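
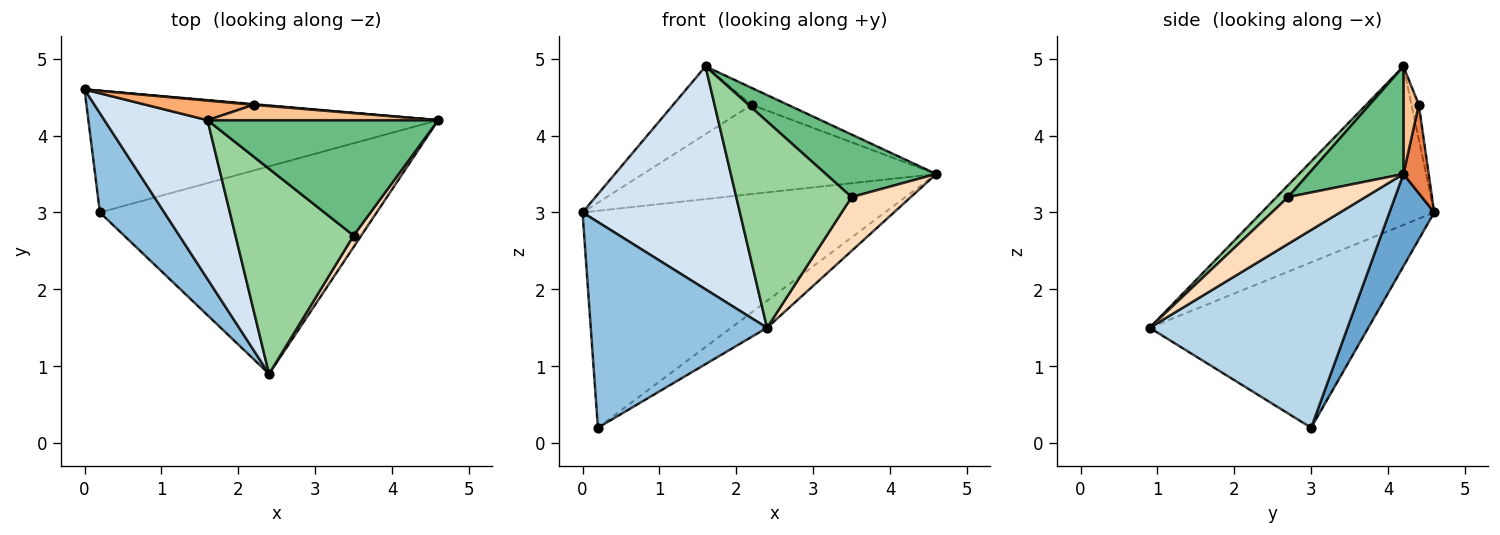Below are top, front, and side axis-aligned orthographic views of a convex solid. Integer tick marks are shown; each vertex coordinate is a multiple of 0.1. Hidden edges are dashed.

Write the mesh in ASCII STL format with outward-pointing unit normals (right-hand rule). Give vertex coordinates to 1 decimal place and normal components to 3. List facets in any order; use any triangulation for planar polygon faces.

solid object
 facet normal 0.128 0.865 -0.485
  outer loop
   vertex 0.2 3.0 0.2
   vertex 0.0 4.6 3.0
   vertex 4.6 4.2 3.5
  endloop
 endfacet
 facet normal -0.745 -0.601 0.290
  outer loop
   vertex 0.2 3.0 0.2
   vertex 2.4 0.9 1.5
   vertex 0.0 4.6 3.0
  endloop
 endfacet
 facet normal 0.578 0.105 -0.809
  outer loop
   vertex 0.2 3.0 0.2
   vertex 4.6 4.2 3.5
   vertex 2.4 0.9 1.5
  endloop
 endfacet
 facet normal -0.666 -0.607 0.433
  outer loop
   vertex 1.6 4.2 4.9
   vertex 0.0 4.6 3.0
   vertex 2.4 0.9 1.5
  endloop
 endfacet
 facet normal 0.086 0.996 0.007
  outer loop
   vertex 2.2 4.4 4.4
   vertex 4.6 4.2 3.5
   vertex 0.0 4.6 3.0
  endloop
 endfacet
 facet normal -0.089 0.957 0.276
  outer loop
   vertex 2.2 4.4 4.4
   vertex 0.0 4.6 3.0
   vertex 1.6 4.2 4.9
  endloop
 endfacet
 facet normal 0.300 0.706 0.642
  outer loop
   vertex 2.2 4.4 4.4
   vertex 1.6 4.2 4.9
   vertex 4.6 4.2 3.5
  endloop
 endfacet
 facet normal 0.787 -0.603 0.129
  outer loop
   vertex 3.5 2.7 3.2
   vertex 2.4 0.9 1.5
   vertex 4.6 4.2 3.5
  endloop
 endfacet
 facet normal 0.380 -0.441 0.813
  outer loop
   vertex 3.5 2.7 3.2
   vertex 4.6 4.2 3.5
   vertex 1.6 4.2 4.9
  endloop
 endfacet
 facet normal 0.071 -0.707 0.703
  outer loop
   vertex 3.5 2.7 3.2
   vertex 1.6 4.2 4.9
   vertex 2.4 0.9 1.5
  endloop
 endfacet
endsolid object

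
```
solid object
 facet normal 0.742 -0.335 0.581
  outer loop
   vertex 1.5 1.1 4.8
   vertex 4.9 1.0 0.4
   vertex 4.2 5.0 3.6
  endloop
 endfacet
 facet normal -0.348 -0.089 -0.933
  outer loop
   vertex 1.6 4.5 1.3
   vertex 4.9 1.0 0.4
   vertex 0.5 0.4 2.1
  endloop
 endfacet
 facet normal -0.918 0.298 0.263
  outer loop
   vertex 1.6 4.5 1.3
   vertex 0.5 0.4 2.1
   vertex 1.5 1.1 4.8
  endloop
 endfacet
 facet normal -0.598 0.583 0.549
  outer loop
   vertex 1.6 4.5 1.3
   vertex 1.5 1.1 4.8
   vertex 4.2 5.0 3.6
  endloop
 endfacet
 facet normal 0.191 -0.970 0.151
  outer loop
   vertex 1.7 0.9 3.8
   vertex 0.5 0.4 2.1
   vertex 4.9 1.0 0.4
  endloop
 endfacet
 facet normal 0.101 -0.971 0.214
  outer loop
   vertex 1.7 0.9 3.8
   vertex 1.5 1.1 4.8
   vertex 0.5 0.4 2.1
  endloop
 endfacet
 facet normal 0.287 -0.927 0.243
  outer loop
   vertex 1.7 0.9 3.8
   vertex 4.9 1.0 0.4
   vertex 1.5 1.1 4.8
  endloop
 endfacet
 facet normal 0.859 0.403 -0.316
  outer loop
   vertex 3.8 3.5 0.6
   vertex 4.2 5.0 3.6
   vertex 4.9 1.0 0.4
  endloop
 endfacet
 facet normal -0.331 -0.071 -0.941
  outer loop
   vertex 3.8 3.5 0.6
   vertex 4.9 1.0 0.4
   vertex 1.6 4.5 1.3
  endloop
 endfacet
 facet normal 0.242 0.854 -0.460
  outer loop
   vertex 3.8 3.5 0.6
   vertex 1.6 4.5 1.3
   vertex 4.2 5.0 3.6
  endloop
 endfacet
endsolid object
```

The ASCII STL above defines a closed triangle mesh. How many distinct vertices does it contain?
7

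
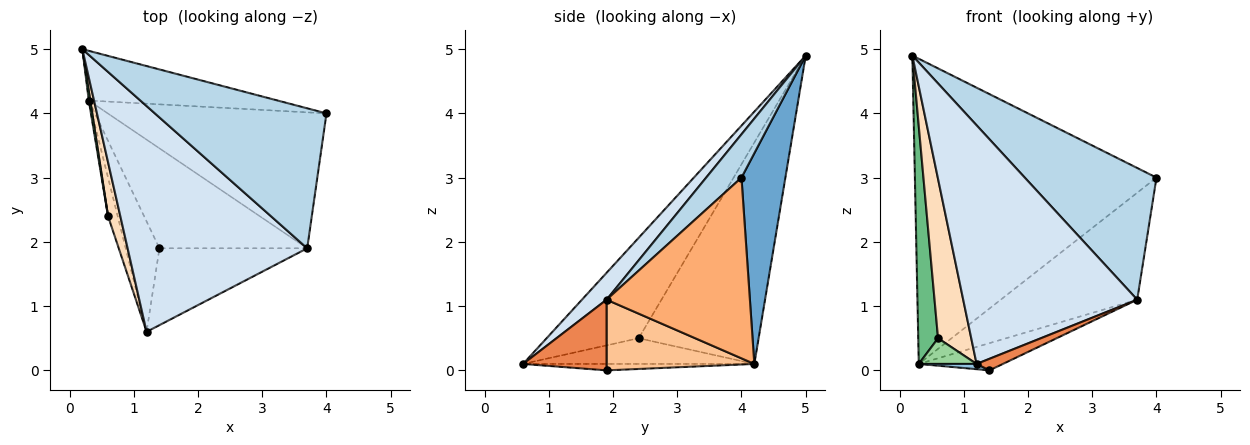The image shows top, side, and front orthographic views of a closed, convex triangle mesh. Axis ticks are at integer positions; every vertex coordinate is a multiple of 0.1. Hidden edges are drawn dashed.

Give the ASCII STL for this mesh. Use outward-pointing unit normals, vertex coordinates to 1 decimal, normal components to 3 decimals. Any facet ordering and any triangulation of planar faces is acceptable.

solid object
 facet normal 0.177 0.971 -0.158
  outer loop
   vertex 0.3 4.2 0.1
   vertex 0.2 5.0 4.9
   vertex 4.0 4.0 3.0
  endloop
 endfacet
 facet normal -0.187 -0.047 -0.981
  outer loop
   vertex 0.3 4.2 0.1
   vertex 1.4 1.9 0.0
   vertex 1.2 0.6 0.1
  endloop
 endfacet
 facet normal 0.181 -0.674 0.716
  outer loop
   vertex 3.7 1.9 1.1
   vertex 4.0 4.0 3.0
   vertex 0.2 5.0 4.9
  endloop
 endfacet
 facet normal 0.102 -0.723 0.684
  outer loop
   vertex 3.7 1.9 1.1
   vertex 0.2 5.0 4.9
   vertex 1.2 0.6 0.1
  endloop
 endfacet
 facet normal 0.428 -0.135 -0.894
  outer loop
   vertex 3.7 1.9 1.1
   vertex 1.2 0.6 0.1
   vertex 1.4 1.9 0.0
  endloop
 endfacet
 facet normal 0.545 0.519 -0.659
  outer loop
   vertex 3.7 1.9 1.1
   vertex 0.3 4.2 0.1
   vertex 4.0 4.0 3.0
  endloop
 endfacet
 facet normal 0.419 0.238 -0.876
  outer loop
   vertex 3.7 1.9 1.1
   vertex 1.4 1.9 0.0
   vertex 0.3 4.2 0.1
  endloop
 endfacet
 facet normal -0.935 -0.337 0.114
  outer loop
   vertex 0.6 2.4 0.5
   vertex 1.2 0.6 0.1
   vertex 0.2 5.0 4.9
  endloop
 endfacet
 facet normal -0.987 -0.163 0.007
  outer loop
   vertex 0.6 2.4 0.5
   vertex 0.2 5.0 4.9
   vertex 0.3 4.2 0.1
  endloop
 endfacet
 facet normal -0.912 -0.228 -0.342
  outer loop
   vertex 0.6 2.4 0.5
   vertex 0.3 4.2 0.1
   vertex 1.2 0.6 0.1
  endloop
 endfacet
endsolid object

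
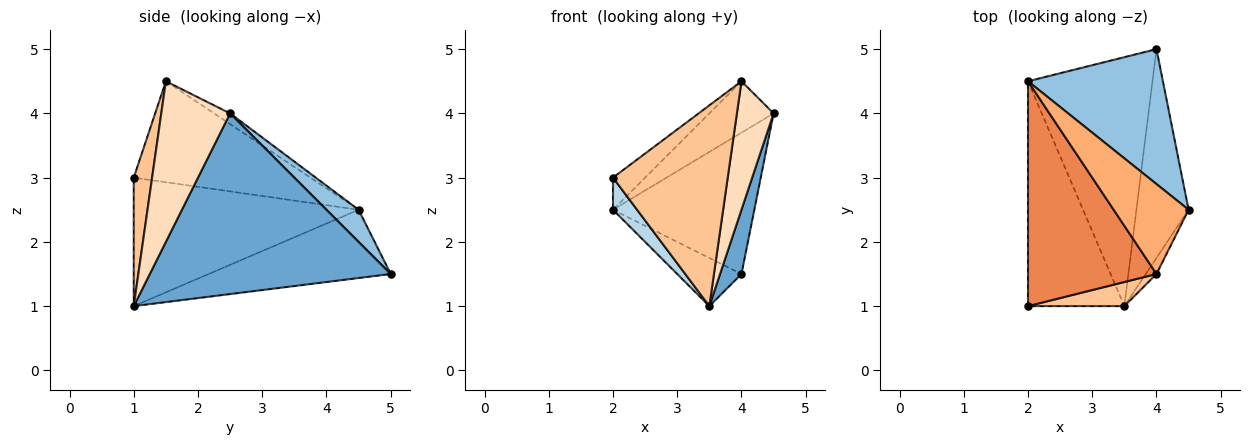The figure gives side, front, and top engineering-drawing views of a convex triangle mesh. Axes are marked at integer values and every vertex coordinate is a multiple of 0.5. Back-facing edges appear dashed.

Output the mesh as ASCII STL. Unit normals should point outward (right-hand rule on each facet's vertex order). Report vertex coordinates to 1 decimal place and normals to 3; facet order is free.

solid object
 facet normal 0.957 -0.085 -0.277
  outer loop
   vertex 3.5 1.0 1.0
   vertex 4.0 5.0 1.5
   vertex 4.5 2.5 4.0
  endloop
 endfacet
 facet normal 0.162 0.714 0.681
  outer loop
   vertex 2.0 4.5 2.5
   vertex 4.5 2.5 4.0
   vertex 4.0 5.0 1.5
  endloop
 endfacet
 facet normal -0.797 -0.085 -0.598
  outer loop
   vertex 2.0 4.5 2.5
   vertex 3.5 1.0 1.0
   vertex 2.0 1.0 3.0
  endloop
 endfacet
 facet normal -0.474 0.167 -0.864
  outer loop
   vertex 2.0 4.5 2.5
   vertex 4.0 5.0 1.5
   vertex 3.5 1.0 1.0
  endloop
 endfacet
 facet normal -0.614 0.112 0.781
  outer loop
   vertex 4.0 1.5 4.5
   vertex 2.0 4.5 2.5
   vertex 2.0 1.0 3.0
  endloop
 endfacet
 facet normal -0.123 0.492 0.862
  outer loop
   vertex 4.0 1.5 4.5
   vertex 4.5 2.5 4.0
   vertex 2.0 4.5 2.5
  endloop
 endfacet
 facet normal 0.157 -0.981 0.118
  outer loop
   vertex 4.0 1.5 4.5
   vertex 2.0 1.0 3.0
   vertex 3.5 1.0 1.0
  endloop
 endfacet
 facet normal 0.881 -0.470 -0.059
  outer loop
   vertex 4.0 1.5 4.5
   vertex 3.5 1.0 1.0
   vertex 4.5 2.5 4.0
  endloop
 endfacet
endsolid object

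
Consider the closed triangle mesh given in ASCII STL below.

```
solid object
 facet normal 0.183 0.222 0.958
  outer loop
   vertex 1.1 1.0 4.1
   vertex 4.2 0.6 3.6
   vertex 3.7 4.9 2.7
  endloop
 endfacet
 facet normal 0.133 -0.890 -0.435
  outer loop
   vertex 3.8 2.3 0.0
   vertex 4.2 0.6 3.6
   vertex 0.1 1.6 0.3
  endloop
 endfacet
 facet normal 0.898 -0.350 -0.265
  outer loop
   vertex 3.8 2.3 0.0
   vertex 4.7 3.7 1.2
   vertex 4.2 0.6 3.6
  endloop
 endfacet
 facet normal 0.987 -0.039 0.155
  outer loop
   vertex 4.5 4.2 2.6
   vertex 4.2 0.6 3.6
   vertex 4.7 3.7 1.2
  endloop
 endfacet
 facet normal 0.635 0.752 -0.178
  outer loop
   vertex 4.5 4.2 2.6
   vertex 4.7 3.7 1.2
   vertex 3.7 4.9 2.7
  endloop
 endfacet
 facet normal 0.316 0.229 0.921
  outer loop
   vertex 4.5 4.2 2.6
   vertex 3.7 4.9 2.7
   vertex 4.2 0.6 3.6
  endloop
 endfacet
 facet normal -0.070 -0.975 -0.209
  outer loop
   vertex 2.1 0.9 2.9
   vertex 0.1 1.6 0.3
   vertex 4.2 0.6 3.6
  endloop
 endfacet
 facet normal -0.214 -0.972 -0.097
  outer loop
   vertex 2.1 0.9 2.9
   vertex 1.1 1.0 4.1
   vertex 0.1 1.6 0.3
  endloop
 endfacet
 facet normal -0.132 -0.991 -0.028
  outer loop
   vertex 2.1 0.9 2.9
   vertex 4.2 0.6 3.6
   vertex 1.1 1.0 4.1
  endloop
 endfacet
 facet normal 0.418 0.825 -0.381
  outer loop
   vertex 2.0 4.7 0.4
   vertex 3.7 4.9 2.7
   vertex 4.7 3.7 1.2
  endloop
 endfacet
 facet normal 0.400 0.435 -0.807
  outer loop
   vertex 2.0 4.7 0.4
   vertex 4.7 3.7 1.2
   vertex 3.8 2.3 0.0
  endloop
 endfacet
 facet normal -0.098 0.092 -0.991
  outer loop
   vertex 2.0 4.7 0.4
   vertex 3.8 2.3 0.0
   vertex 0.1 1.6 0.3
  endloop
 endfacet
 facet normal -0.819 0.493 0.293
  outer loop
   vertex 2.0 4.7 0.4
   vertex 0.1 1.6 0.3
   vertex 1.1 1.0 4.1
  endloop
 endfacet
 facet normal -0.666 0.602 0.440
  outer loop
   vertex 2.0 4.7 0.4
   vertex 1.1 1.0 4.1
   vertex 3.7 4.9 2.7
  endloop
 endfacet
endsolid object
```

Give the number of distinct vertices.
9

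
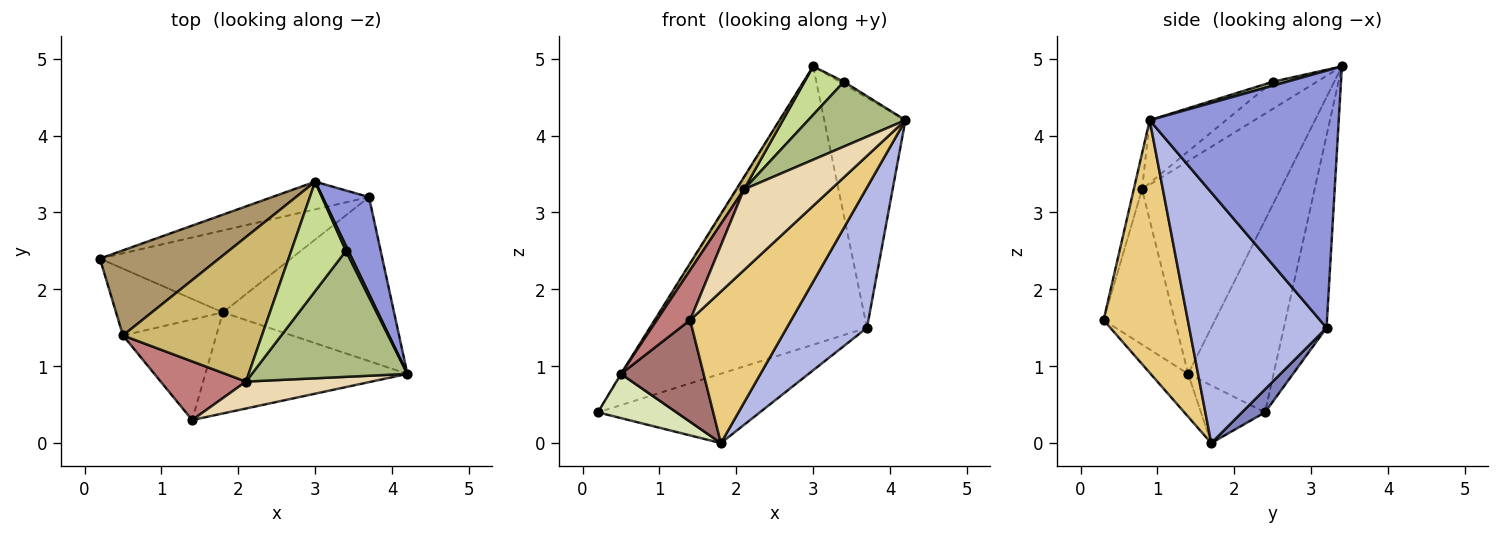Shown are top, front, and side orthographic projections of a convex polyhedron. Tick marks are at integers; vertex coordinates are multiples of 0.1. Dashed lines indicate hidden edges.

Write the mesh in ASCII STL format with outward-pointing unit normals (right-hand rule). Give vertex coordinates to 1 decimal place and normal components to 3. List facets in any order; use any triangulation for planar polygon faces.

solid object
 facet normal -0.193 0.976 -0.097
  outer loop
   vertex 3.7 3.2 1.5
   vertex 0.2 2.4 0.4
   vertex 3.0 3.4 4.9
  endloop
 endfacet
 facet normal 0.092 0.644 -0.760
  outer loop
   vertex 3.7 3.2 1.5
   vertex 1.8 1.7 0.0
   vertex 0.2 2.4 0.4
  endloop
 endfacet
 facet normal 0.906 0.389 0.164
  outer loop
   vertex 3.7 3.2 1.5
   vertex 3.0 3.4 4.9
   vertex 4.2 0.9 4.2
  endloop
 endfacet
 facet normal 0.744 -0.434 -0.508
  outer loop
   vertex 3.7 3.2 1.5
   vertex 4.2 0.9 4.2
   vertex 1.8 1.7 0.0
  endloop
 endfacet
 facet normal 0.824 0.253 0.507
  outer loop
   vertex 3.4 2.5 4.7
   vertex 4.2 0.9 4.2
   vertex 3.0 3.4 4.9
  endloop
 endfacet
 facet normal -0.338 -0.431 0.837
  outer loop
   vertex 3.4 2.5 4.7
   vertex 2.1 0.8 3.3
   vertex 4.2 0.9 4.2
  endloop
 endfacet
 facet normal -0.414 -0.369 0.832
  outer loop
   vertex 3.4 2.5 4.7
   vertex 3.0 3.4 4.9
   vertex 2.1 0.8 3.3
  endloop
 endfacet
 facet normal -0.410 -0.503 -0.760
  outer loop
   vertex 0.5 1.4 0.9
   vertex 0.2 2.4 0.4
   vertex 1.8 1.7 0.0
  endloop
 endfacet
 facet normal -0.850 0.008 0.527
  outer loop
   vertex 0.5 1.4 0.9
   vertex 3.0 3.4 4.9
   vertex 0.2 2.4 0.4
  endloop
 endfacet
 facet normal -0.836 -0.046 0.546
  outer loop
   vertex 0.5 1.4 0.9
   vertex 2.1 0.8 3.3
   vertex 3.0 3.4 4.9
  endloop
 endfacet
 facet normal 0.570 -0.684 -0.456
  outer loop
   vertex 1.4 0.3 1.6
   vertex 1.8 1.7 0.0
   vertex 4.2 0.9 4.2
  endloop
 endfacet
 facet normal -0.090 -0.945 0.315
  outer loop
   vertex 1.4 0.3 1.6
   vertex 4.2 0.9 4.2
   vertex 2.1 0.8 3.3
  endloop
 endfacet
 facet normal -0.307 -0.677 -0.669
  outer loop
   vertex 1.4 0.3 1.6
   vertex 0.5 1.4 0.9
   vertex 1.8 1.7 0.0
  endloop
 endfacet
 facet normal -0.811 -0.380 0.446
  outer loop
   vertex 1.4 0.3 1.6
   vertex 2.1 0.8 3.3
   vertex 0.5 1.4 0.9
  endloop
 endfacet
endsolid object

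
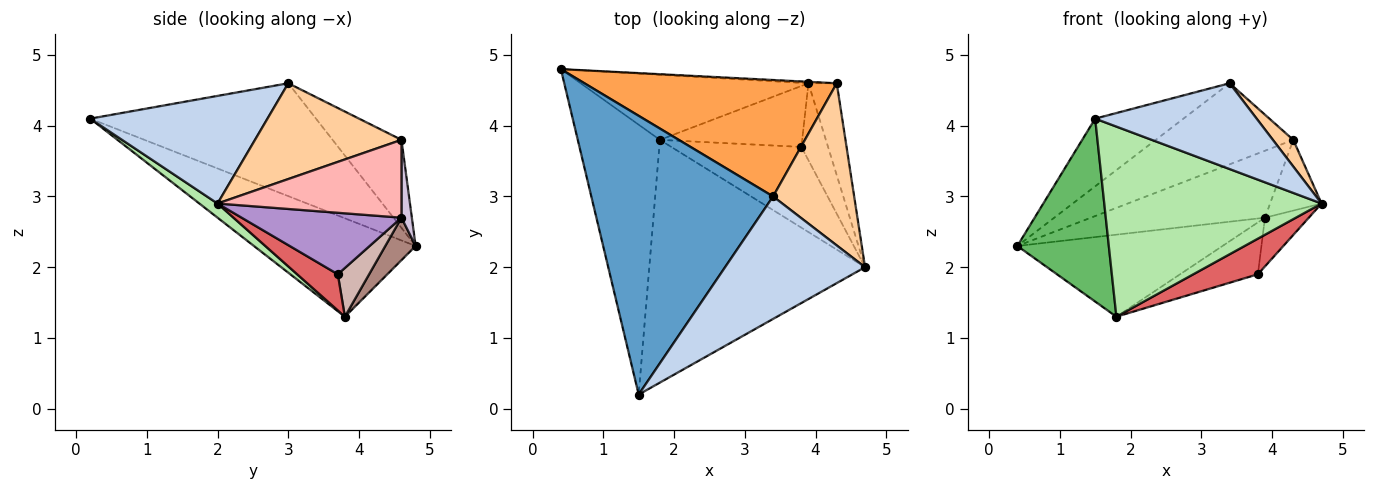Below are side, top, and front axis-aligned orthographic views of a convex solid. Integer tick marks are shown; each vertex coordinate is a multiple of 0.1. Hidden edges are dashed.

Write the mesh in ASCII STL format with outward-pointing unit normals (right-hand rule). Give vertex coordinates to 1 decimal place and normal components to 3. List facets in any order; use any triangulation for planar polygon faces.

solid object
 facet normal -0.517 0.202 0.832
  outer loop
   vertex 3.4 3.0 4.6
   vertex 0.4 4.8 2.3
   vertex 1.5 0.2 4.1
  endloop
 endfacet
 facet normal 0.533 -0.485 0.693
  outer loop
   vertex 3.4 3.0 4.6
   vertex 1.5 0.2 4.1
   vertex 4.7 2.0 2.9
  endloop
 endfacet
 facet normal -0.275 0.549 0.789
  outer loop
   vertex 4.3 4.6 3.8
   vertex 0.4 4.8 2.3
   vertex 3.4 3.0 4.6
  endloop
 endfacet
 facet normal 0.759 -0.106 0.643
  outer loop
   vertex 4.3 4.6 3.8
   vertex 3.4 3.0 4.6
   vertex 4.7 2.0 2.9
  endloop
 endfacet
 facet normal -0.704 -0.398 -0.588
  outer loop
   vertex 1.8 3.8 1.3
   vertex 1.5 0.2 4.1
   vertex 0.4 4.8 2.3
  endloop
 endfacet
 facet normal 0.052 -0.616 -0.786
  outer loop
   vertex 1.8 3.8 1.3
   vertex 4.7 2.0 2.9
   vertex 1.5 0.2 4.1
  endloop
 endfacet
 facet normal 0.246 -0.391 -0.887
  outer loop
   vertex 3.8 3.7 1.9
   vertex 4.7 2.0 2.9
   vertex 1.8 3.8 1.3
  endloop
 endfacet
 facet normal 0.909 0.254 -0.331
  outer loop
   vertex 3.9 4.6 2.7
   vertex 4.3 4.6 3.8
   vertex 4.7 2.0 2.9
  endloop
 endfacet
 facet normal 0.890 0.244 -0.386
  outer loop
   vertex 3.9 4.6 2.7
   vertex 4.7 2.0 2.9
   vertex 3.8 3.7 1.9
  endloop
 endfacet
 facet normal 0.060 0.998 -0.022
  outer loop
   vertex 3.9 4.6 2.7
   vertex 0.4 4.8 2.3
   vertex 4.3 4.6 3.8
  endloop
 endfacet
 facet normal 0.115 0.778 -0.617
  outer loop
   vertex 3.9 4.6 2.7
   vertex 1.8 3.8 1.3
   vertex 0.4 4.8 2.3
  endloop
 endfacet
 facet normal 0.252 0.627 -0.737
  outer loop
   vertex 3.9 4.6 2.7
   vertex 3.8 3.7 1.9
   vertex 1.8 3.8 1.3
  endloop
 endfacet
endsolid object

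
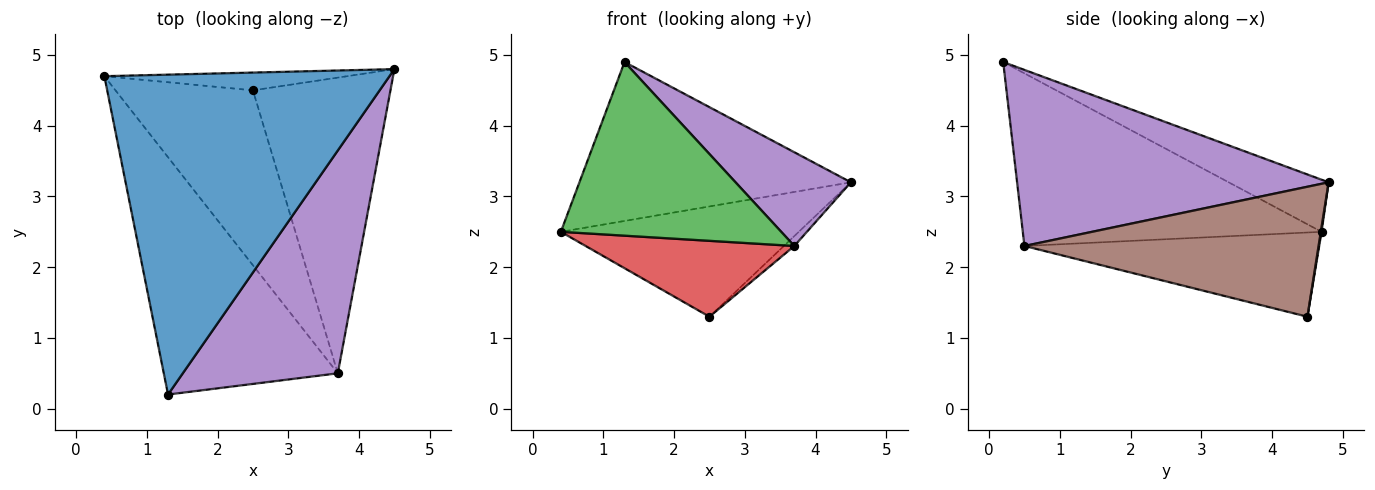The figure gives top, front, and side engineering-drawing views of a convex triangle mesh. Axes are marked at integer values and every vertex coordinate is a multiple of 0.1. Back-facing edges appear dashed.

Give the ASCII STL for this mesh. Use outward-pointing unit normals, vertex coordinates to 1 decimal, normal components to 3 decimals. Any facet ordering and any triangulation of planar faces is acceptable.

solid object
 facet normal -0.162 0.439 0.884
  outer loop
   vertex 1.3 0.2 4.9
   vertex 4.5 4.8 3.2
   vertex 0.4 4.7 2.5
  endloop
 endfacet
 facet normal 0.003 0.987 -0.159
  outer loop
   vertex 2.5 4.5 1.3
   vertex 0.4 4.7 2.5
   vertex 4.5 4.8 3.2
  endloop
 endfacet
 facet normal -0.625 -0.461 -0.630
  outer loop
   vertex 3.7 0.5 2.3
   vertex 1.3 0.2 4.9
   vertex 0.4 4.7 2.5
  endloop
 endfacet
 facet normal -0.490 -0.347 -0.800
  outer loop
   vertex 3.7 0.5 2.3
   vertex 0.4 4.7 2.5
   vertex 2.5 4.5 1.3
  endloop
 endfacet
 facet normal 0.723 -0.268 0.637
  outer loop
   vertex 3.7 0.5 2.3
   vertex 4.5 4.8 3.2
   vertex 1.3 0.2 4.9
  endloop
 endfacet
 facet normal 0.687 0.024 -0.727
  outer loop
   vertex 3.7 0.5 2.3
   vertex 2.5 4.5 1.3
   vertex 4.5 4.8 3.2
  endloop
 endfacet
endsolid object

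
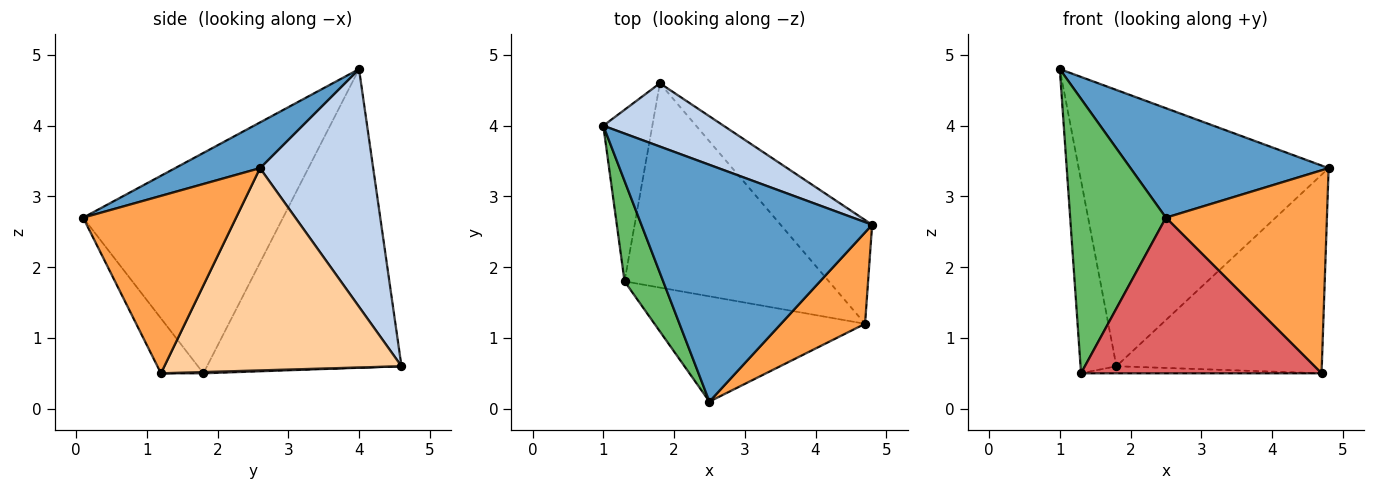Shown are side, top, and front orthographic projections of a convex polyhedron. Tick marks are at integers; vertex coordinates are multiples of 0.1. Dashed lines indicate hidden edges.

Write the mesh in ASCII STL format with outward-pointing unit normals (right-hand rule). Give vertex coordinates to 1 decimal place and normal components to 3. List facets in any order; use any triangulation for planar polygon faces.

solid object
 facet normal 0.177 -0.413 0.893
  outer loop
   vertex 2.5 0.1 2.7
   vertex 4.8 2.6 3.4
   vertex 1.0 4.0 4.8
  endloop
 endfacet
 facet normal 0.404 0.892 0.204
  outer loop
   vertex 1.8 4.6 0.6
   vertex 1.0 4.0 4.8
   vertex 4.8 2.6 3.4
  endloop
 endfacet
 facet normal 0.655 -0.689 0.310
  outer loop
   vertex 4.7 1.2 0.5
   vertex 4.8 2.6 3.4
   vertex 2.5 0.1 2.7
  endloop
 endfacet
 facet normal 0.715 0.619 -0.324
  outer loop
   vertex 4.7 1.2 0.5
   vertex 1.8 4.6 0.6
   vertex 4.8 2.6 3.4
  endloop
 endfacet
 facet normal -0.891 -0.427 0.156
  outer loop
   vertex 1.3 1.8 0.5
   vertex 2.5 0.1 2.7
   vertex 1.0 4.0 4.8
  endloop
 endfacet
 facet normal -0.971 0.179 -0.159
  outer loop
   vertex 1.3 1.8 0.5
   vertex 1.0 4.0 4.8
   vertex 1.8 4.6 0.6
  endloop
 endfacet
 facet normal -0.145 -0.820 -0.554
  outer loop
   vertex 1.3 1.8 0.5
   vertex 4.7 1.2 0.5
   vertex 2.5 0.1 2.7
  endloop
 endfacet
 facet normal 0.006 0.035 -0.999
  outer loop
   vertex 1.3 1.8 0.5
   vertex 1.8 4.6 0.6
   vertex 4.7 1.2 0.5
  endloop
 endfacet
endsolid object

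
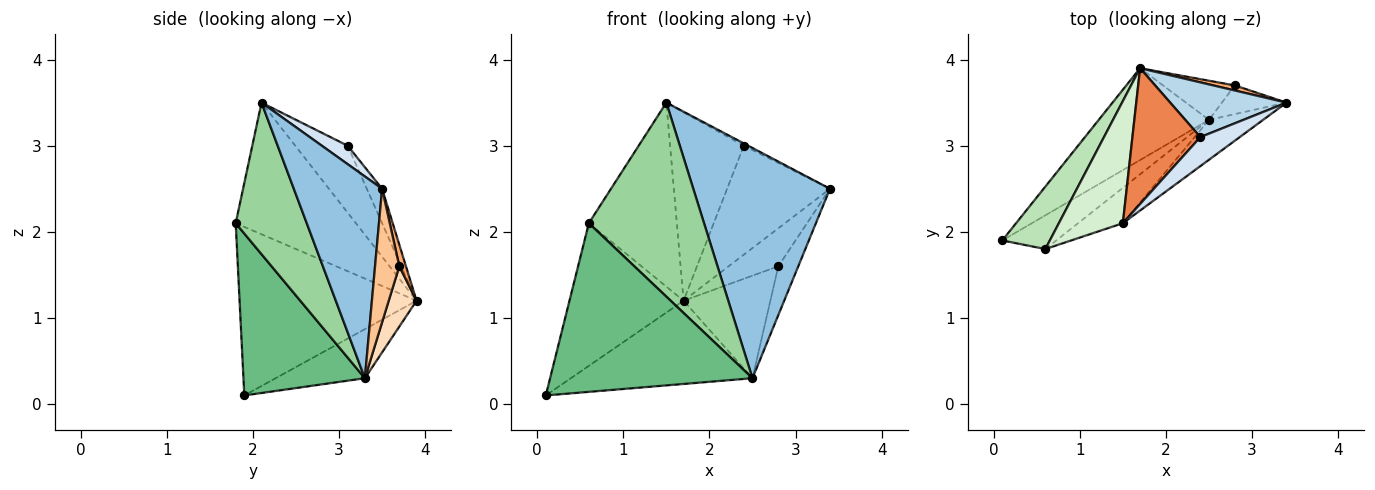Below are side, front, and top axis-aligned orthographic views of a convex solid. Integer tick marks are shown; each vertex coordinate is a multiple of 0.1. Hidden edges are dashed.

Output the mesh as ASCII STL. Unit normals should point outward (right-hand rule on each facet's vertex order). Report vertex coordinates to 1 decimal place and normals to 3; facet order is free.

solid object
 facet normal -0.313 0.638 -0.704
  outer loop
   vertex 2.5 3.3 0.3
   vertex 0.1 1.9 0.1
   vertex 1.7 3.9 1.2
  endloop
 endfacet
 facet normal 0.537 -0.831 -0.144
  outer loop
   vertex 2.5 3.3 0.3
   vertex 3.4 3.5 2.5
   vertex 1.5 2.1 3.5
  endloop
 endfacet
 facet normal -0.132 0.886 0.445
  outer loop
   vertex 2.4 3.1 3.0
   vertex 3.4 3.5 2.5
   vertex 1.7 3.9 1.2
  endloop
 endfacet
 facet normal 0.423 0.071 0.903
  outer loop
   vertex 2.4 3.1 3.0
   vertex 1.5 2.1 3.5
   vertex 3.4 3.5 2.5
  endloop
 endfacet
 facet normal -0.499 0.703 0.507
  outer loop
   vertex 2.4 3.1 3.0
   vertex 1.7 3.9 1.2
   vertex 1.5 2.1 3.5
  endloop
 endfacet
 facet normal 0.131 0.983 0.131
  outer loop
   vertex 2.8 3.7 1.6
   vertex 1.7 3.9 1.2
   vertex 3.4 3.5 2.5
  endloop
 endfacet
 facet normal 0.723 0.595 -0.350
  outer loop
   vertex 2.8 3.7 1.6
   vertex 3.4 3.5 2.5
   vertex 2.5 3.3 0.3
  endloop
 endfacet
 facet normal 0.287 0.895 -0.342
  outer loop
   vertex 2.8 3.7 1.6
   vertex 2.5 3.3 0.3
   vertex 1.7 3.9 1.2
  endloop
 endfacet
 facet normal 0.507 -0.845 -0.169
  outer loop
   vertex 0.6 1.8 2.1
   vertex 0.1 1.9 0.1
   vertex 2.5 3.3 0.3
  endloop
 endfacet
 facet normal 0.519 -0.841 -0.153
  outer loop
   vertex 0.6 1.8 2.1
   vertex 2.5 3.3 0.3
   vertex 1.5 2.1 3.5
  endloop
 endfacet
 facet normal -0.818 0.527 0.231
  outer loop
   vertex 0.6 1.8 2.1
   vertex 1.7 3.9 1.2
   vertex 0.1 1.9 0.1
  endloop
 endfacet
 facet normal -0.751 0.550 0.365
  outer loop
   vertex 0.6 1.8 2.1
   vertex 1.5 2.1 3.5
   vertex 1.7 3.9 1.2
  endloop
 endfacet
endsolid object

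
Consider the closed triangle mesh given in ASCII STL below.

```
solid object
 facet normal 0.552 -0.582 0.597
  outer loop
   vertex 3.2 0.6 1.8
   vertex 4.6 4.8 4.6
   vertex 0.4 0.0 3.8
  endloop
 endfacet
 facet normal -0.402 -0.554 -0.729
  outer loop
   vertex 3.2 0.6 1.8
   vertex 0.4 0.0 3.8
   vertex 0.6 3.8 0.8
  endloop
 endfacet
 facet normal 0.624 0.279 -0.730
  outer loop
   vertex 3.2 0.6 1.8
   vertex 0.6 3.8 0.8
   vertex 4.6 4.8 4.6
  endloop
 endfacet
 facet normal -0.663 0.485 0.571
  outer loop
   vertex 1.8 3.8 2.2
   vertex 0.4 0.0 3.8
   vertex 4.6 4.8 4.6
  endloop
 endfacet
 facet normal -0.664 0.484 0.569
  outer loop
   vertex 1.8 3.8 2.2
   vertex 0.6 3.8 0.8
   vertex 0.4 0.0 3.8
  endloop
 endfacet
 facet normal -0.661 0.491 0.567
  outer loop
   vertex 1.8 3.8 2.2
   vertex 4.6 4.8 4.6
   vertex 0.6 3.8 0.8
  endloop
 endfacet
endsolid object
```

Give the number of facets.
6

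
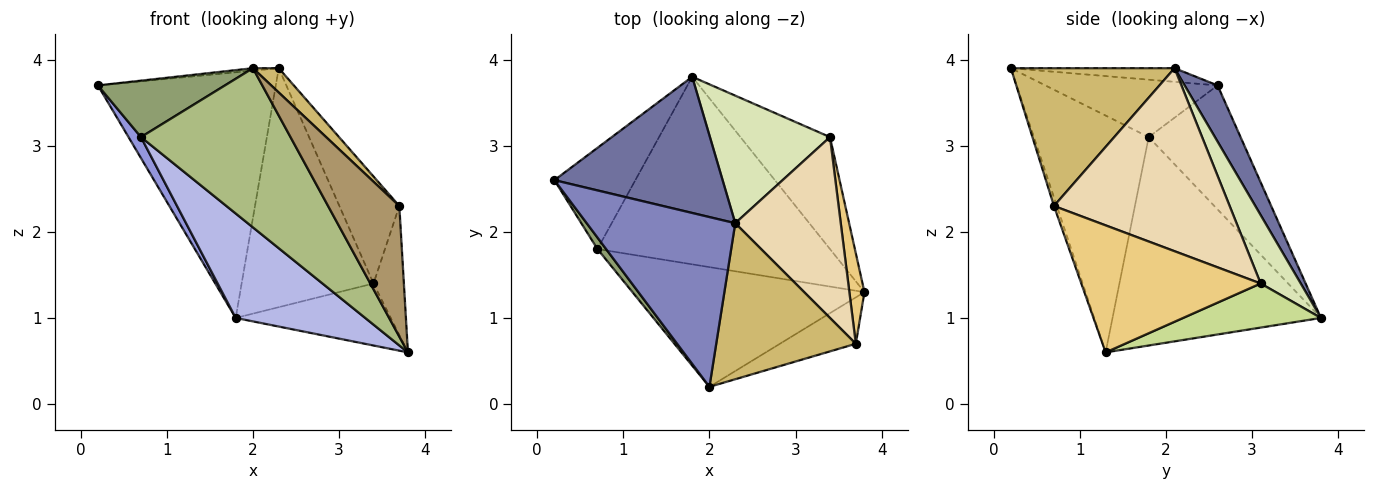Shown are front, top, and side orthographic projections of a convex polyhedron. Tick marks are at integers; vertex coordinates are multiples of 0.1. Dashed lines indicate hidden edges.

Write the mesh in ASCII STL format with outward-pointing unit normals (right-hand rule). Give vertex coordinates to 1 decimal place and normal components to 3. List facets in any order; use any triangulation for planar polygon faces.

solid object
 facet normal 0.160 0.863 0.479
  outer loop
   vertex 2.3 2.1 3.9
   vertex 1.8 3.8 1.0
   vertex 0.2 2.6 3.7
  endloop
 endfacet
 facet normal -0.091 0.014 0.996
  outer loop
   vertex 2.0 0.2 3.9
   vertex 2.3 2.1 3.9
   vertex 0.2 2.6 3.7
  endloop
 endfacet
 facet normal -0.832 -0.113 -0.543
  outer loop
   vertex 0.7 1.8 3.1
   vertex 0.2 2.6 3.7
   vertex 1.8 3.8 1.0
  endloop
 endfacet
 facet normal -0.617 -0.383 -0.688
  outer loop
   vertex 0.7 1.8 3.1
   vertex 1.8 3.8 1.0
   vertex 3.8 1.3 0.6
  endloop
 endfacet
 facet normal -0.799 -0.589 0.120
  outer loop
   vertex 0.7 1.8 3.1
   vertex 2.0 0.2 3.9
   vertex 0.2 2.6 3.7
  endloop
 endfacet
 facet normal -0.523 -0.681 -0.512
  outer loop
   vertex 0.7 1.8 3.1
   vertex 3.8 1.3 0.6
   vertex 2.0 0.2 3.9
  endloop
 endfacet
 facet normal 0.396 0.445 -0.803
  outer loop
   vertex 3.4 3.1 1.4
   vertex 3.8 1.3 0.6
   vertex 1.8 3.8 1.0
  endloop
 endfacet
 facet normal 0.259 0.852 0.455
  outer loop
   vertex 3.4 3.1 1.4
   vertex 1.8 3.8 1.0
   vertex 2.3 2.1 3.9
  endloop
 endfacet
 facet normal -0.038 -0.942 -0.335
  outer loop
   vertex 3.7 0.7 2.3
   vertex 2.0 0.2 3.9
   vertex 3.8 1.3 0.6
  endloop
 endfacet
 facet normal 0.698 -0.110 0.707
  outer loop
   vertex 3.7 0.7 2.3
   vertex 2.3 2.1 3.9
   vertex 2.0 0.2 3.9
  endloop
 endfacet
 facet normal 0.979 0.166 0.116
  outer loop
   vertex 3.7 0.7 2.3
   vertex 3.8 1.3 0.6
   vertex 3.4 3.1 1.4
  endloop
 endfacet
 facet normal 0.831 0.283 0.479
  outer loop
   vertex 3.7 0.7 2.3
   vertex 3.4 3.1 1.4
   vertex 2.3 2.1 3.9
  endloop
 endfacet
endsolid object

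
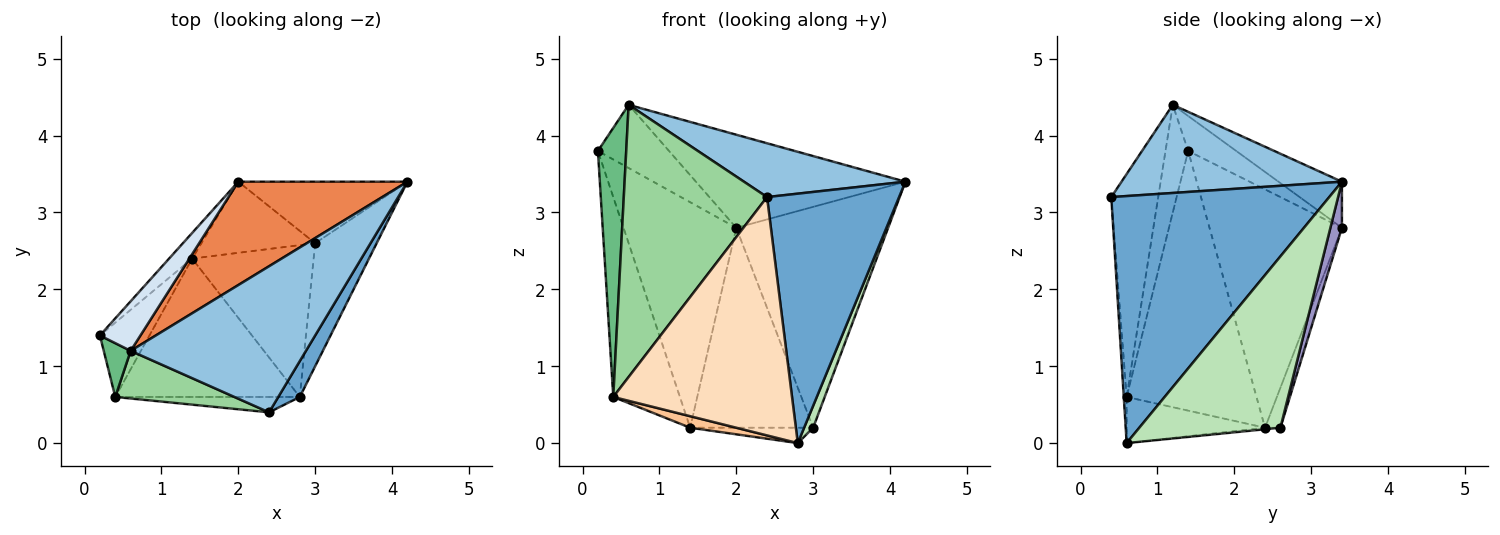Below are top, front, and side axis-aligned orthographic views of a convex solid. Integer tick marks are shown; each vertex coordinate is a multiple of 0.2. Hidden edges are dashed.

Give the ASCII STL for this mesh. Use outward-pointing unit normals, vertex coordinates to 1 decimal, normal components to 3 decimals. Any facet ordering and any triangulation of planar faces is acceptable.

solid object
 facet normal 0.853 -0.517 0.074
  outer loop
   vertex 2.8 0.6 0.0
   vertex 4.2 3.4 3.4
   vertex 2.4 0.4 3.2
  endloop
 endfacet
 facet normal 0.427 -0.313 0.849
  outer loop
   vertex 0.6 1.2 4.4
   vertex 2.4 0.4 3.2
   vertex 4.2 3.4 3.4
  endloop
 endfacet
 facet normal -0.759 0.647 -0.073
  outer loop
   vertex 2.0 3.4 2.8
   vertex 1.4 2.4 0.2
   vertex 0.2 1.4 3.8
  endloop
 endfacet
 facet normal -0.470 0.695 0.545
  outer loop
   vertex 2.0 3.4 2.8
   vertex 0.2 1.4 3.8
   vertex 0.6 1.2 4.4
  endloop
 endfacet
 facet normal -0.199 0.656 0.728
  outer loop
   vertex 2.0 3.4 2.8
   vertex 0.6 1.2 4.4
   vertex 4.2 3.4 3.4
  endloop
 endfacet
 facet normal -0.877 0.450 -0.167
  outer loop
   vertex 0.4 0.6 0.6
   vertex 0.2 1.4 3.8
   vertex 1.4 2.4 0.2
  endloop
 endfacet
 facet normal -0.242 -0.081 -0.967
  outer loop
   vertex 0.4 0.6 0.6
   vertex 1.4 2.4 0.2
   vertex 2.8 0.6 0.0
  endloop
 endfacet
 facet normal -0.016 -0.998 -0.064
  outer loop
   vertex 0.4 0.6 0.6
   vertex 2.8 0.6 0.0
   vertex 2.4 0.4 3.2
  endloop
 endfacet
 facet normal -0.617 -0.772 0.154
  outer loop
   vertex 0.4 0.6 0.6
   vertex 0.6 1.2 4.4
   vertex 0.2 1.4 3.8
  endloop
 endfacet
 facet normal -0.307 -0.937 0.164
  outer loop
   vertex 0.4 0.6 0.6
   vertex 2.4 0.4 3.2
   vertex 0.6 1.2 4.4
  endloop
 endfacet
 facet normal 0.939 -0.060 -0.337
  outer loop
   vertex 3.0 2.6 0.2
   vertex 4.2 3.4 3.4
   vertex 2.8 0.6 0.0
  endloop
 endfacet
 facet normal -0.013 0.101 -0.995
  outer loop
   vertex 3.0 2.6 0.2
   vertex 2.8 0.6 0.0
   vertex 1.4 2.4 0.2
  endloop
 endfacet
 facet normal 0.073 0.961 -0.268
  outer loop
   vertex 3.0 2.6 0.2
   vertex 2.0 3.4 2.8
   vertex 4.2 3.4 3.4
  endloop
 endfacet
 facet normal -0.117 0.936 -0.333
  outer loop
   vertex 3.0 2.6 0.2
   vertex 1.4 2.4 0.2
   vertex 2.0 3.4 2.8
  endloop
 endfacet
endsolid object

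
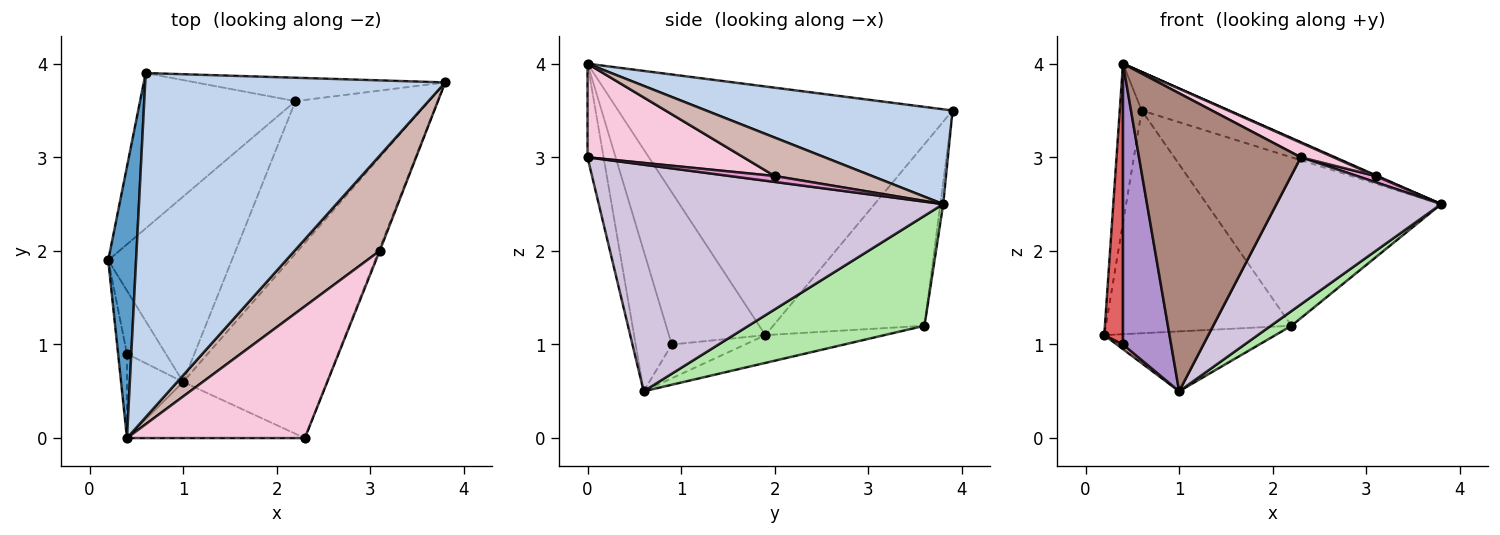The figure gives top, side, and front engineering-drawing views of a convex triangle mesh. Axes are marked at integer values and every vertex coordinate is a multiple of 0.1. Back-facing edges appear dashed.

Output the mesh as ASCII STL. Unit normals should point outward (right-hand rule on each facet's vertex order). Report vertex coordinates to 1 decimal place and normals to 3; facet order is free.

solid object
 facet normal -0.992 0.065 0.111
  outer loop
   vertex 0.6 3.9 3.5
   vertex 0.2 1.9 1.1
   vertex 0.4 0.0 4.0
  endloop
 endfacet
 facet normal 0.300 0.106 0.948
  outer loop
   vertex 0.6 3.9 3.5
   vertex 0.4 0.0 4.0
   vertex 3.8 3.8 2.5
  endloop
 endfacet
 facet normal -0.556 0.682 -0.476
  outer loop
   vertex 2.2 3.6 1.2
   vertex 0.2 1.9 1.1
   vertex 0.6 3.9 3.5
  endloop
 endfacet
 facet normal -0.012 0.990 -0.138
  outer loop
   vertex 2.2 3.6 1.2
   vertex 0.6 3.9 3.5
   vertex 3.8 3.8 2.5
  endloop
 endfacet
 facet normal -0.209 0.301 -0.930
  outer loop
   vertex 2.2 3.6 1.2
   vertex 1.0 0.6 0.5
   vertex 0.2 1.9 1.1
  endloop
 endfacet
 facet normal 0.634 -0.074 -0.769
  outer loop
   vertex 2.2 3.6 1.2
   vertex 3.8 3.8 2.5
   vertex 1.0 0.6 0.5
  endloop
 endfacet
 facet normal -0.980 -0.190 -0.057
  outer loop
   vertex 0.4 0.9 1.0
   vertex 0.4 0.0 4.0
   vertex 0.2 1.9 1.1
  endloop
 endfacet
 facet normal -0.656 -0.056 -0.753
  outer loop
   vertex 0.4 0.9 1.0
   vertex 0.2 1.9 1.1
   vertex 1.0 0.6 0.5
  endloop
 endfacet
 facet normal -0.583 -0.778 -0.233
  outer loop
   vertex 0.4 0.9 1.0
   vertex 1.0 0.6 0.5
   vertex 0.4 0.0 4.0
  endloop
 endfacet
 facet normal 0.783 -0.374 -0.497
  outer loop
   vertex 2.3 0.0 3.0
   vertex 1.0 0.6 0.5
   vertex 3.8 3.8 2.5
  endloop
 endfacet
 facet normal -0.097 -0.978 -0.184
  outer loop
   vertex 2.3 0.0 3.0
   vertex 0.4 0.0 4.0
   vertex 1.0 0.6 0.5
  endloop
 endfacet
 facet normal 0.411 -0.008 0.912
  outer loop
   vertex 3.1 2.0 2.8
   vertex 3.8 3.8 2.5
   vertex 0.4 0.0 4.0
  endloop
 endfacet
 facet normal 0.912 -0.380 -0.152
  outer loop
   vertex 3.1 2.0 2.8
   vertex 2.3 0.0 3.0
   vertex 3.8 3.8 2.5
  endloop
 endfacet
 facet normal 0.464 -0.097 0.881
  outer loop
   vertex 3.1 2.0 2.8
   vertex 0.4 0.0 4.0
   vertex 2.3 0.0 3.0
  endloop
 endfacet
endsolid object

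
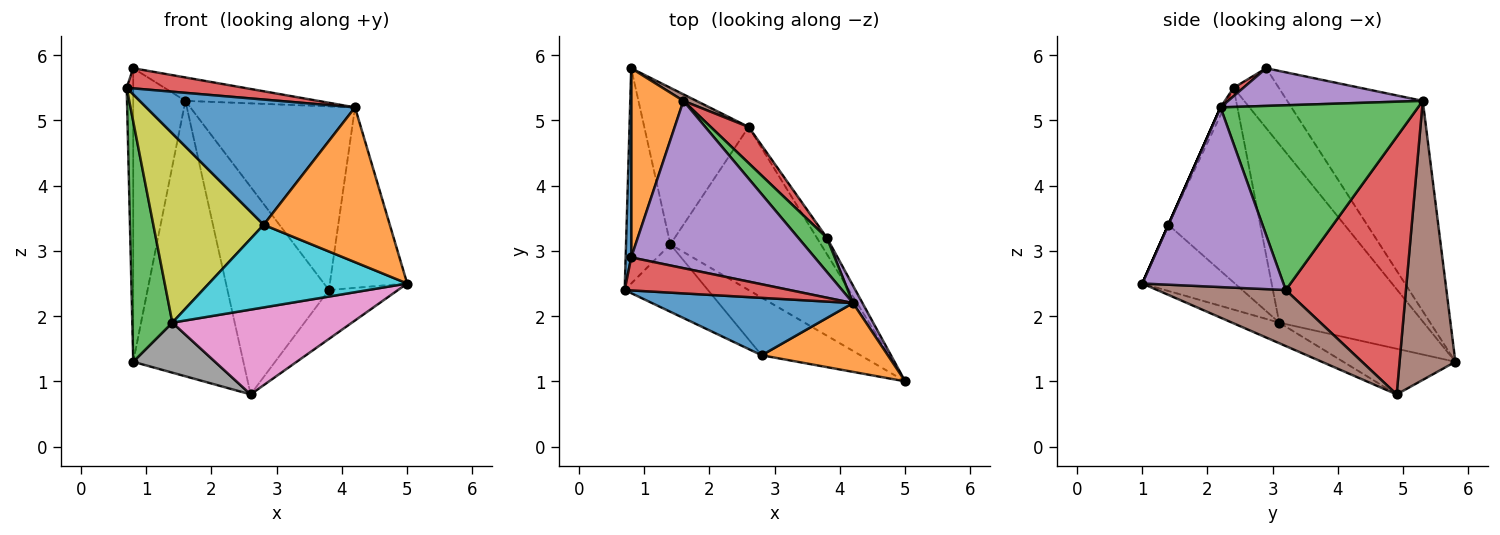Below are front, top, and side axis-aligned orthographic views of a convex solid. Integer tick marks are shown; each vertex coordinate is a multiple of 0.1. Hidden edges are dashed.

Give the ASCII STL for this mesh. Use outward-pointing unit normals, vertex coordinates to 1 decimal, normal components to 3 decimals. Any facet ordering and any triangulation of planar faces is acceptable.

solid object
 facet normal -0.986 0.142 0.092
  outer loop
   vertex 0.8 2.9 5.8
   vertex 0.8 5.8 1.3
   vertex 0.7 2.4 5.5
  endloop
 endfacet
 facet normal -0.909 0.350 0.226
  outer loop
   vertex 1.6 5.3 5.3
   vertex 0.8 5.8 1.3
   vertex 0.8 2.9 5.8
  endloop
 endfacet
 facet normal -0.937 -0.260 -0.233
  outer loop
   vertex 1.4 3.1 1.9
   vertex 0.7 2.4 5.5
   vertex 0.8 5.8 1.3
  endloop
 endfacet
 facet normal 0.043 -0.520 0.853
  outer loop
   vertex 4.2 2.2 5.2
   vertex 0.8 2.9 5.8
   vertex 0.7 2.4 5.5
  endloop
 endfacet
 facet normal 0.199 0.136 0.971
  outer loop
   vertex 4.2 2.2 5.2
   vertex 1.6 5.3 5.3
   vertex 0.8 2.9 5.8
  endloop
 endfacet
 facet normal 0.452 0.892 0.021
  outer loop
   vertex 2.6 4.9 0.8
   vertex 0.8 5.8 1.3
   vertex 1.6 5.3 5.3
  endloop
 endfacet
 facet normal -0.120 -0.458 -0.881
  outer loop
   vertex 2.6 4.9 0.8
   vertex 5.0 1.0 2.5
   vertex 1.4 3.1 1.9
  endloop
 endfacet
 facet normal -0.385 -0.281 -0.879
  outer loop
   vertex 2.6 4.9 0.8
   vertex 1.4 3.1 1.9
   vertex 0.8 5.8 1.3
  endloop
 endfacet
 facet normal -0.617 -0.741 -0.264
  outer loop
   vertex 2.8 1.4 3.4
   vertex 0.7 2.4 5.5
   vertex 1.4 3.1 1.9
  endloop
 endfacet
 facet normal -0.358 -0.766 -0.534
  outer loop
   vertex 2.8 1.4 3.4
   vertex 1.4 3.1 1.9
   vertex 5.0 1.0 2.5
  endloop
 endfacet
 facet normal -0.016 -0.909 0.417
  outer loop
   vertex 2.8 1.4 3.4
   vertex 4.2 2.2 5.2
   vertex 0.7 2.4 5.5
  endloop
 endfacet
 facet normal 0.000 -0.914 0.406
  outer loop
   vertex 2.8 1.4 3.4
   vertex 5.0 1.0 2.5
   vertex 4.2 2.2 5.2
  endloop
 endfacet
 facet normal 0.763 0.636 0.118
  outer loop
   vertex 3.8 3.2 2.4
   vertex 1.6 5.3 5.3
   vertex 4.2 2.2 5.2
  endloop
 endfacet
 facet normal 0.759 0.641 0.112
  outer loop
   vertex 3.8 3.2 2.4
   vertex 2.6 4.9 0.8
   vertex 1.6 5.3 5.3
  endloop
 endfacet
 facet normal 0.876 0.480 0.046
  outer loop
   vertex 3.8 3.2 2.4
   vertex 4.2 2.2 5.2
   vertex 5.0 1.0 2.5
  endloop
 endfacet
 facet normal 0.870 0.468 -0.156
  outer loop
   vertex 3.8 3.2 2.4
   vertex 5.0 1.0 2.5
   vertex 2.6 4.9 0.8
  endloop
 endfacet
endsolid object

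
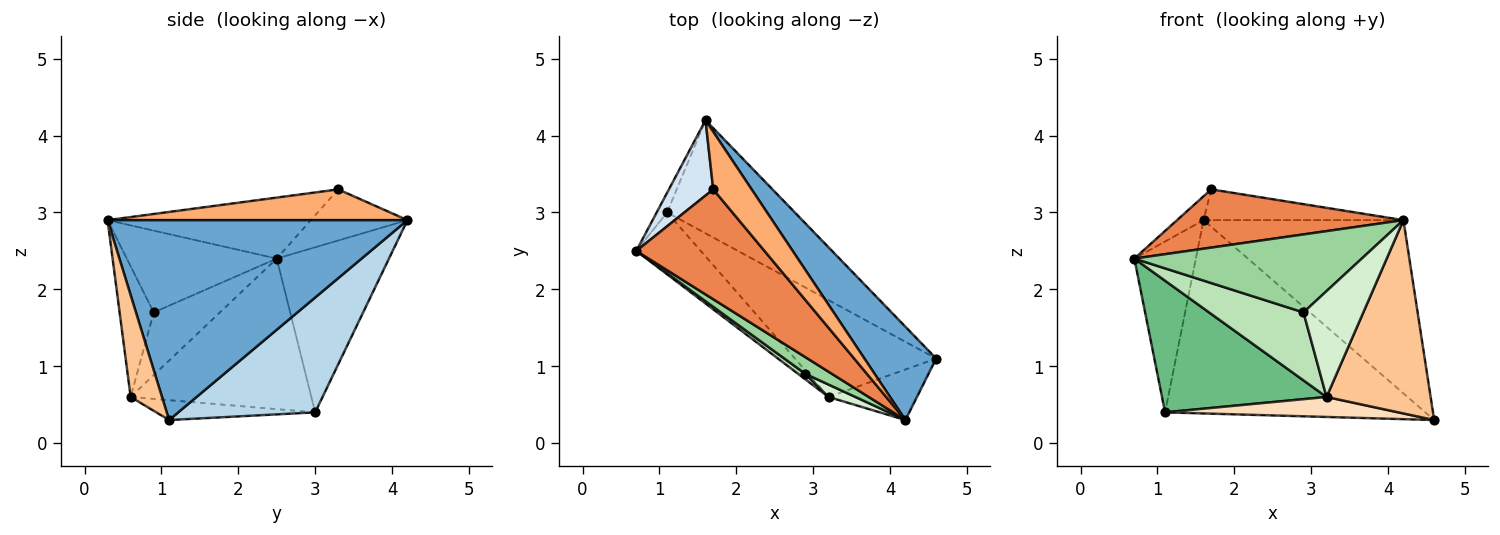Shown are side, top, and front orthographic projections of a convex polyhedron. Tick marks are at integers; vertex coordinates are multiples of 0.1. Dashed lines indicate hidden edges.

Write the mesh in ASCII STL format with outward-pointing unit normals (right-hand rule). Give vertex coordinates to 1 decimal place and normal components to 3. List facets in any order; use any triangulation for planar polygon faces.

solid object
 facet normal 0.797 0.531 0.286
  outer loop
   vertex 4.2 0.3 2.9
   vertex 4.6 1.1 0.3
   vertex 1.6 4.2 2.9
  endloop
 endfacet
 facet normal -0.876 0.480 -0.055
  outer loop
   vertex 1.1 3.0 0.4
   vertex 0.7 2.5 2.4
   vertex 1.6 4.2 2.9
  endloop
 endfacet
 facet normal 0.413 0.786 -0.460
  outer loop
   vertex 1.1 3.0 0.4
   vertex 1.6 4.2 2.9
   vertex 4.6 1.1 0.3
  endloop
 endfacet
 facet normal -0.740 0.203 0.642
  outer loop
   vertex 1.7 3.3 3.3
   vertex 1.6 4.2 2.9
   vertex 0.7 2.5 2.4
  endloop
 endfacet
 facet normal -0.388 -0.432 0.814
  outer loop
   vertex 1.7 3.3 3.3
   vertex 0.7 2.5 2.4
   vertex 4.2 0.3 2.9
  endloop
 endfacet
 facet normal 0.577 0.384 0.721
  outer loop
   vertex 1.7 3.3 3.3
   vertex 4.2 0.3 2.9
   vertex 1.6 4.2 2.9
  endloop
 endfacet
 facet normal 0.280 -0.929 -0.243
  outer loop
   vertex 3.2 0.6 0.6
   vertex 4.6 1.1 0.3
   vertex 4.2 0.3 2.9
  endloop
 endfacet
 facet normal -0.136 -0.200 -0.970
  outer loop
   vertex 3.2 0.6 0.6
   vertex 1.1 3.0 0.4
   vertex 4.6 1.1 0.3
  endloop
 endfacet
 facet normal -0.705 -0.642 -0.301
  outer loop
   vertex 3.2 0.6 0.6
   vertex 0.7 2.5 2.4
   vertex 1.1 3.0 0.4
  endloop
 endfacet
 facet normal -0.542 -0.822 0.176
  outer loop
   vertex 2.9 0.9 1.7
   vertex 4.2 0.3 2.9
   vertex 0.7 2.5 2.4
  endloop
 endfacet
 facet normal -0.573 -0.817 0.067
  outer loop
   vertex 2.9 0.9 1.7
   vertex 0.7 2.5 2.4
   vertex 3.2 0.6 0.6
  endloop
 endfacet
 facet normal -0.493 -0.864 0.101
  outer loop
   vertex 2.9 0.9 1.7
   vertex 3.2 0.6 0.6
   vertex 4.2 0.3 2.9
  endloop
 endfacet
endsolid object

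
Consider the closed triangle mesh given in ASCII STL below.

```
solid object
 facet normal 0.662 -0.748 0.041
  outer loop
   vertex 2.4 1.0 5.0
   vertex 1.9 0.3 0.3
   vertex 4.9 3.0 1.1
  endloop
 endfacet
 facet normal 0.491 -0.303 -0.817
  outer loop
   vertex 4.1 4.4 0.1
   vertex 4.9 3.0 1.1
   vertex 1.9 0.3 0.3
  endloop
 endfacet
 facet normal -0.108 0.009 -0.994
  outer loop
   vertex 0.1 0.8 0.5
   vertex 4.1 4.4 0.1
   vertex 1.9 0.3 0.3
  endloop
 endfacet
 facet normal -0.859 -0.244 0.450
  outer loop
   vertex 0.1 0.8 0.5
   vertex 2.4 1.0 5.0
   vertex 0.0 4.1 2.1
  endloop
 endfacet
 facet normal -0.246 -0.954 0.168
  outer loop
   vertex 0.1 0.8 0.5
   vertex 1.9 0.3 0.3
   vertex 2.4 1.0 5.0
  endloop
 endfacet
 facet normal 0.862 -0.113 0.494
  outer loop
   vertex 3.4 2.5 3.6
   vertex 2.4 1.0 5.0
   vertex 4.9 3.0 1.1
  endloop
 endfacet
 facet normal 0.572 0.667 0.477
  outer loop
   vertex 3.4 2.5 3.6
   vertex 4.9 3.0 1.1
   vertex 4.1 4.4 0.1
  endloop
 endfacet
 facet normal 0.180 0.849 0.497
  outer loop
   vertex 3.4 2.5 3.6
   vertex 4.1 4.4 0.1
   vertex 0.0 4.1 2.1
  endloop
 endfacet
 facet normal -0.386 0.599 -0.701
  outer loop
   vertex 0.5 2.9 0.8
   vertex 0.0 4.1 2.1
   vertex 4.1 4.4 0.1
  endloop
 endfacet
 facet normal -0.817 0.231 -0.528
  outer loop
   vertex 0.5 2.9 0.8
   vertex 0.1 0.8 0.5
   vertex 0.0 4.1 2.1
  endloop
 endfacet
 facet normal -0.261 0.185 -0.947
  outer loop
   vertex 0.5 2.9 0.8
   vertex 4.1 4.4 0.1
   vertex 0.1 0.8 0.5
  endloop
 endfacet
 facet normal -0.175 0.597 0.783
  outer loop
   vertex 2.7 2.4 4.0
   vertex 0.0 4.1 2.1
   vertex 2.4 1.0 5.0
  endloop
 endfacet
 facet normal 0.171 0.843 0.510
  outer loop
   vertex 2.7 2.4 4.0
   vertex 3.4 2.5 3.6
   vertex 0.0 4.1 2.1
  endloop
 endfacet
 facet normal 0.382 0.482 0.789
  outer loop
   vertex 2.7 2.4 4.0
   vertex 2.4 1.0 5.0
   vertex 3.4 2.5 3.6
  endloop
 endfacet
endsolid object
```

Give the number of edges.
21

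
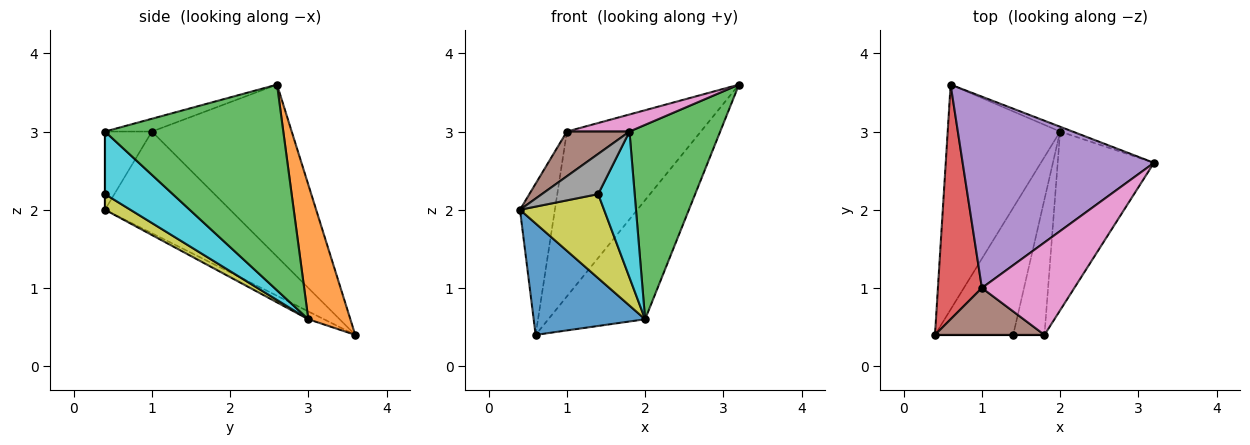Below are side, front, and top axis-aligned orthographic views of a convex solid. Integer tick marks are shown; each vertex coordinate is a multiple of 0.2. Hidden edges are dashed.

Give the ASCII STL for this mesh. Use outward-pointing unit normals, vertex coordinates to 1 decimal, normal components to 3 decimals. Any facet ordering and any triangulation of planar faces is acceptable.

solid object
 facet normal -0.062 -0.443 -0.894
  outer loop
   vertex 2.0 3.0 0.6
   vertex 0.4 0.4 2.0
   vertex 0.6 3.6 0.4
  endloop
 endfacet
 facet normal 0.398 0.917 -0.037
  outer loop
   vertex 2.0 3.0 0.6
   vertex 0.6 3.6 0.4
   vertex 3.2 2.6 3.6
  endloop
 endfacet
 facet normal 0.823 -0.419 -0.385
  outer loop
   vertex 2.0 3.0 0.6
   vertex 3.2 2.6 3.6
   vertex 1.8 0.4 3.0
  endloop
 endfacet
 facet normal -0.889 0.248 0.385
  outer loop
   vertex 1.0 1.0 3.0
   vertex 0.6 3.6 0.4
   vertex 0.4 0.4 2.0
  endloop
 endfacet
 facet normal -0.563 0.539 0.626
  outer loop
   vertex 1.0 1.0 3.0
   vertex 3.2 2.6 3.6
   vertex 0.6 3.6 0.4
  endloop
 endfacet
 facet normal -0.459 -0.613 0.643
  outer loop
   vertex 1.0 1.0 3.0
   vertex 0.4 0.4 2.0
   vertex 1.8 0.4 3.0
  endloop
 endfacet
 facet normal -0.135 -0.180 0.974
  outer loop
   vertex 1.0 1.0 3.0
   vertex 1.8 0.4 3.0
   vertex 3.2 2.6 3.6
  endloop
 endfacet
 facet normal 0.000 -1.000 0.000
  outer loop
   vertex 1.4 0.4 2.2
   vertex 1.8 0.4 3.0
   vertex 0.4 0.4 2.0
  endloop
 endfacet
 facet normal 0.165 -0.544 -0.823
  outer loop
   vertex 1.4 0.4 2.2
   vertex 0.4 0.4 2.0
   vertex 2.0 3.0 0.6
  endloop
 endfacet
 facet normal 0.806 -0.434 -0.403
  outer loop
   vertex 1.4 0.4 2.2
   vertex 2.0 3.0 0.6
   vertex 1.8 0.4 3.0
  endloop
 endfacet
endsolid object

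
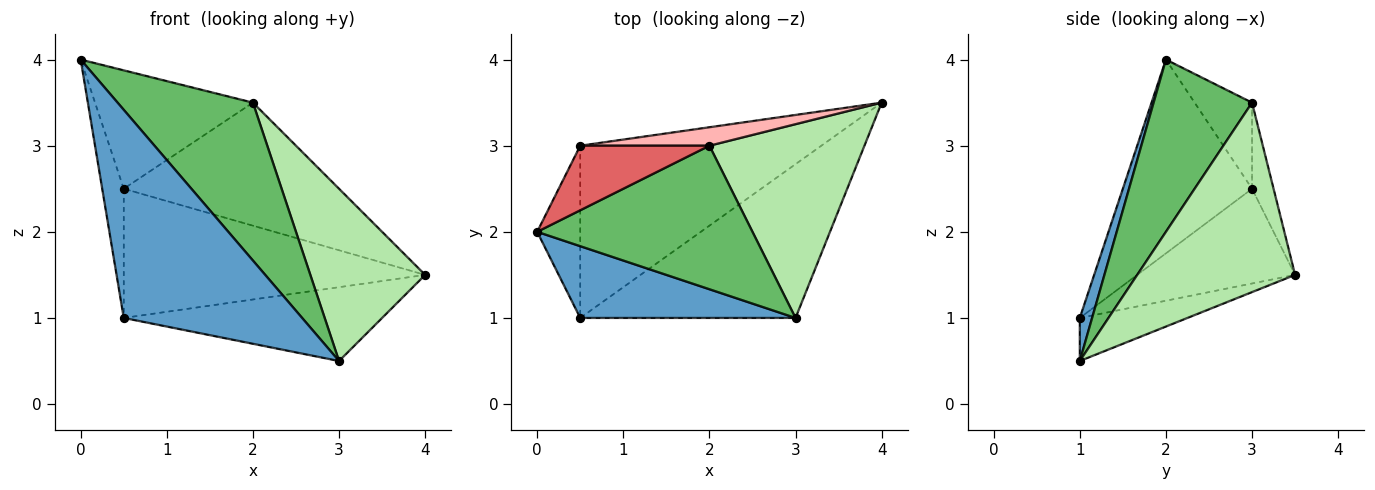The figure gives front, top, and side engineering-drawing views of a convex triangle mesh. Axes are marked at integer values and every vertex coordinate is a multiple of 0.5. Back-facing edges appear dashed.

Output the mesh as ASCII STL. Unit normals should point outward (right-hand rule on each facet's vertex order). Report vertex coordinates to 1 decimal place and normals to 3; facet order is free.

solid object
 facet normal 0.065 -0.943 0.325
  outer loop
   vertex 0.5 1.0 1.0
   vertex 3.0 1.0 0.5
   vertex 0.0 2.0 4.0
  endloop
 endfacet
 facet normal -0.177 0.426 -0.887
  outer loop
   vertex 0.5 1.0 1.0
   vertex 4.0 3.5 1.5
   vertex 3.0 1.0 0.5
  endloop
 endfacet
 facet normal -0.964 0.161 -0.214
  outer loop
   vertex 0.5 3.0 2.5
   vertex 0.5 1.0 1.0
   vertex 0.0 2.0 4.0
  endloop
 endfacet
 facet normal -0.300 0.572 -0.763
  outer loop
   vertex 0.5 3.0 2.5
   vertex 4.0 3.5 1.5
   vertex 0.5 1.0 1.0
  endloop
 endfacet
 facet normal 0.474 -0.652 0.592
  outer loop
   vertex 2.0 3.0 3.5
   vertex 0.0 2.0 4.0
   vertex 3.0 1.0 0.5
  endloop
 endfacet
 facet normal 0.674 -0.491 0.552
  outer loop
   vertex 2.0 3.0 3.5
   vertex 3.0 1.0 0.5
   vertex 4.0 3.5 1.5
  endloop
 endfacet
 facet normal -0.304 0.836 0.456
  outer loop
   vertex 2.0 3.0 3.5
   vertex 0.5 3.0 2.5
   vertex 0.0 2.0 4.0
  endloop
 endfacet
 facet normal -0.098 0.984 0.148
  outer loop
   vertex 2.0 3.0 3.5
   vertex 4.0 3.5 1.5
   vertex 0.5 3.0 2.5
  endloop
 endfacet
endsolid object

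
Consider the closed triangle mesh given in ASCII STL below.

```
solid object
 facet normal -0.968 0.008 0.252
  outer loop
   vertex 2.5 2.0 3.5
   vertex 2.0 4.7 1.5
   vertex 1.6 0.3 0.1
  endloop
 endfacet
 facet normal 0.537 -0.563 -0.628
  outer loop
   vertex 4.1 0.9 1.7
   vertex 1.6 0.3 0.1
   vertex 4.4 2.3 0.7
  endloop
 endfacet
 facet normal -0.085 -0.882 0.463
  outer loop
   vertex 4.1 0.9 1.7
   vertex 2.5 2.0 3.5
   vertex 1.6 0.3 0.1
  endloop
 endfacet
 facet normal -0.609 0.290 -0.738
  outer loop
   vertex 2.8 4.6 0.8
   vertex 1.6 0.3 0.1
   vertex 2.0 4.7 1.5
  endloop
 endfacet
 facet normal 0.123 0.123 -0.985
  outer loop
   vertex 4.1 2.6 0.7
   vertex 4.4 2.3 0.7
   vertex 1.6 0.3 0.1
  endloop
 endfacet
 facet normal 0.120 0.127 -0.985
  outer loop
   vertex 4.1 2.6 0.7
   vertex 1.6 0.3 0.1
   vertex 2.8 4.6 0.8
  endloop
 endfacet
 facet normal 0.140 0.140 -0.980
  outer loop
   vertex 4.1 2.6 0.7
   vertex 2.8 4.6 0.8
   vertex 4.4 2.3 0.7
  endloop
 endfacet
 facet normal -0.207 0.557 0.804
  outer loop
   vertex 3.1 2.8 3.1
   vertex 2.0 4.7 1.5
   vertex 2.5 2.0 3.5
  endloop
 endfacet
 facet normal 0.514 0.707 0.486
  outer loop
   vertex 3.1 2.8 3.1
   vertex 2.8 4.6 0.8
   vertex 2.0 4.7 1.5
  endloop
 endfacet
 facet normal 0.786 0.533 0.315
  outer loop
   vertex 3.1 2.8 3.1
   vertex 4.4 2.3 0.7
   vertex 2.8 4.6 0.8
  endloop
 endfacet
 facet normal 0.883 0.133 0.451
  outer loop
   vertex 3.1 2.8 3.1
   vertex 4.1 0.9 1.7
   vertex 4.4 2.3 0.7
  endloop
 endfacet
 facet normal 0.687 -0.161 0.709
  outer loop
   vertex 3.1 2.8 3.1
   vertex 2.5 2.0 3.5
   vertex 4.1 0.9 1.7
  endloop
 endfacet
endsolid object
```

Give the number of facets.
12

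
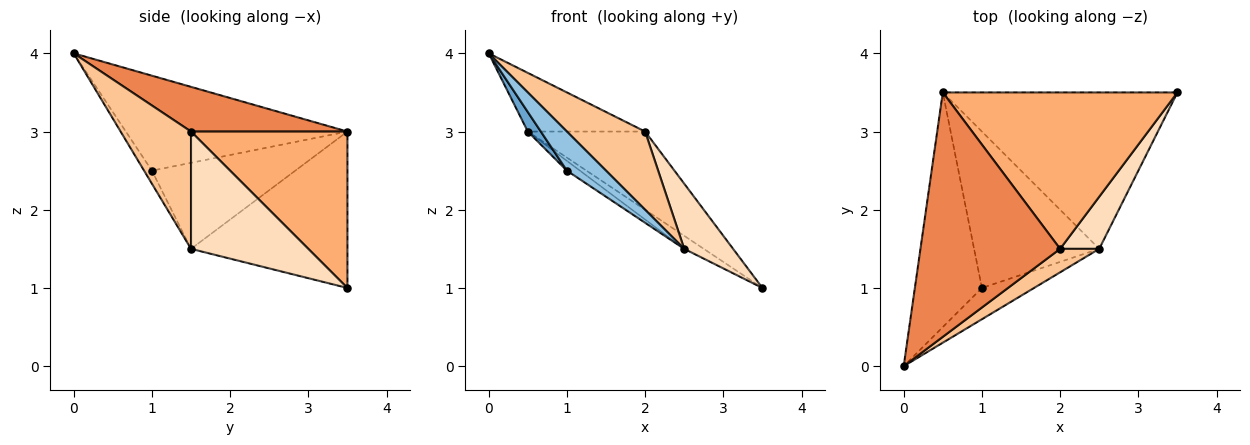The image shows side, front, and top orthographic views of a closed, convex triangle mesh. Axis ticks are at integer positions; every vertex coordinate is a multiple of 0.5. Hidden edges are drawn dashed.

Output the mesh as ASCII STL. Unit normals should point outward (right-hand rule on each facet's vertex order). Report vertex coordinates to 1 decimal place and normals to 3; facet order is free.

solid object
 facet normal -0.816 -0.048 -0.576
  outer loop
   vertex 1.0 1.0 2.5
   vertex 0.0 0.0 4.0
   vertex 0.5 3.5 3.0
  endloop
 endfacet
 facet normal -0.154 -0.772 -0.617
  outer loop
   vertex 2.5 1.5 1.5
   vertex 0.0 0.0 4.0
   vertex 1.0 1.0 2.5
  endloop
 endfacet
 facet normal -0.553 0.069 -0.830
  outer loop
   vertex 2.5 1.5 1.5
   vertex 0.5 3.5 3.0
   vertex 3.5 3.5 1.0
  endloop
 endfacet
 facet normal -0.566 0.051 -0.823
  outer loop
   vertex 2.5 1.5 1.5
   vertex 1.0 1.0 2.5
   vertex 0.5 3.5 3.0
  endloop
 endfacet
 facet normal 0.297 0.223 0.928
  outer loop
   vertex 2.0 1.5 3.0
   vertex 0.5 3.5 3.0
   vertex 0.0 0.0 4.0
  endloop
 endfacet
 facet normal 0.512 0.384 0.768
  outer loop
   vertex 2.0 1.5 3.0
   vertex 3.5 3.5 1.0
   vertex 0.5 3.5 3.0
  endloop
 endfacet
 facet normal 0.653 -0.725 0.218
  outer loop
   vertex 2.0 1.5 3.0
   vertex 0.0 0.0 4.0
   vertex 2.5 1.5 1.5
  endloop
 endfacet
 facet normal 0.882 -0.368 0.294
  outer loop
   vertex 2.0 1.5 3.0
   vertex 2.5 1.5 1.5
   vertex 3.5 3.5 1.0
  endloop
 endfacet
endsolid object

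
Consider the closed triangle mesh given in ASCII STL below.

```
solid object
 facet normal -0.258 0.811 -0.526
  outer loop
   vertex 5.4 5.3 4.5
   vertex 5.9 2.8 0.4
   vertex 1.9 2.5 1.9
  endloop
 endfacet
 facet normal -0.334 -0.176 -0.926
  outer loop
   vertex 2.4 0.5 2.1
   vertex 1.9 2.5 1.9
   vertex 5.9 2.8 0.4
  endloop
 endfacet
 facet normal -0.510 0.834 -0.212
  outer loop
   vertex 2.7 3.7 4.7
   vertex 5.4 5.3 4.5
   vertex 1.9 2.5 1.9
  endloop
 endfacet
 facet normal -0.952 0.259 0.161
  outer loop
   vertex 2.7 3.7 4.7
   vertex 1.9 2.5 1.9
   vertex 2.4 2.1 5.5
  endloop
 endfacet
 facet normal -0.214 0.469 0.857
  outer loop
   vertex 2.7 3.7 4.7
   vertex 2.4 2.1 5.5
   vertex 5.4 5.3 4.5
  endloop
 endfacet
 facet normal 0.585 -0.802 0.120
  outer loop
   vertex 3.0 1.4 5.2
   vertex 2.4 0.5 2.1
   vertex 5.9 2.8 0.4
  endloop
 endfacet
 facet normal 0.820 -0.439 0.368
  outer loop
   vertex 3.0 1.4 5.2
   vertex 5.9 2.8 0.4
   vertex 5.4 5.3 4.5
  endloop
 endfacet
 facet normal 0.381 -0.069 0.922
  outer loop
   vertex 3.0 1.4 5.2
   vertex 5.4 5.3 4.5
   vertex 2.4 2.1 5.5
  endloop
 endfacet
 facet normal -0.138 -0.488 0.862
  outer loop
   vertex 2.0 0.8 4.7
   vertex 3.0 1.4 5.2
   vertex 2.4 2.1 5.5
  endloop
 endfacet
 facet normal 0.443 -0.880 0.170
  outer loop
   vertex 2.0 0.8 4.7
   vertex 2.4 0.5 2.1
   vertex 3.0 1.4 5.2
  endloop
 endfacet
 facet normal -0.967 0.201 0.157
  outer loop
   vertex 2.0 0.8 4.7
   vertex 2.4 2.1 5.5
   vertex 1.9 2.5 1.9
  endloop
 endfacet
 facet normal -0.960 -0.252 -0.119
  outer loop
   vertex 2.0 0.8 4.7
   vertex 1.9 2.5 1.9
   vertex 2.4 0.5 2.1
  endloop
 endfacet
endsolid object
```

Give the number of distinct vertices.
8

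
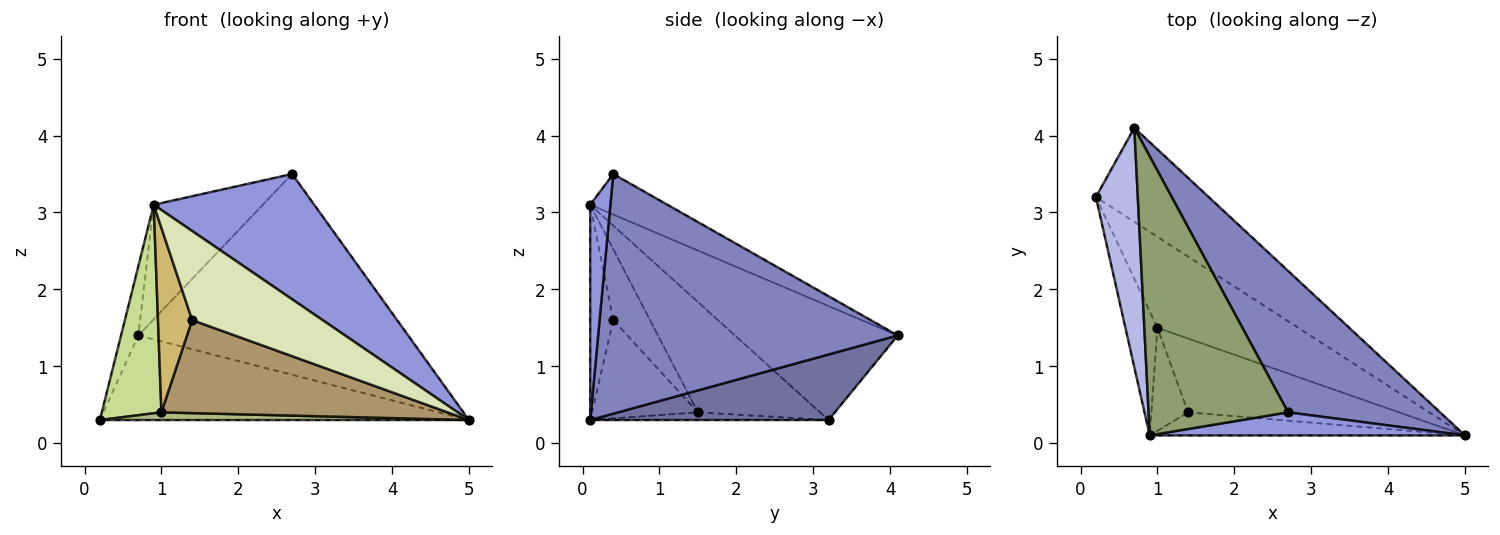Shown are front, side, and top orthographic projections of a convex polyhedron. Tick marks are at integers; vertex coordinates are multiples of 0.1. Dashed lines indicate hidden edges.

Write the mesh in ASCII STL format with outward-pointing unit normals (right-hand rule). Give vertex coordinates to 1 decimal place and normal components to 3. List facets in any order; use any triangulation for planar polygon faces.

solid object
 facet normal 0.397 0.614 -0.683
  outer loop
   vertex 0.7 4.1 1.4
   vertex 5.0 0.1 0.3
   vertex 0.2 3.2 0.3
  endloop
 endfacet
 facet normal 0.672 0.605 0.426
  outer loop
   vertex 2.7 0.4 3.5
   vertex 5.0 0.1 0.3
   vertex 0.7 4.1 1.4
  endloop
 endfacet
 facet normal 0.123 -0.976 0.180
  outer loop
   vertex 0.9 0.1 3.1
   vertex 5.0 0.1 0.3
   vertex 2.7 0.4 3.5
  endloop
 endfacet
 facet normal -0.934 0.099 0.343
  outer loop
   vertex 0.9 0.1 3.1
   vertex 0.7 4.1 1.4
   vertex 0.2 3.2 0.3
  endloop
 endfacet
 facet normal -0.260 0.367 0.893
  outer loop
   vertex 0.9 0.1 3.1
   vertex 2.7 0.4 3.5
   vertex 0.7 4.1 1.4
  endloop
 endfacet
 facet normal -0.054 -0.084 -0.995
  outer loop
   vertex 1.0 1.5 0.4
   vertex 0.2 3.2 0.3
   vertex 5.0 0.1 0.3
  endloop
 endfacet
 facet normal -0.870 -0.424 -0.252
  outer loop
   vertex 1.0 1.5 0.4
   vertex 0.9 0.1 3.1
   vertex 0.2 3.2 0.3
  endloop
 endfacet
 facet normal -0.169 -0.954 -0.247
  outer loop
   vertex 1.4 0.4 1.6
   vertex 5.0 0.1 0.3
   vertex 0.9 0.1 3.1
  endloop
 endfacet
 facet normal -0.278 -0.752 -0.597
  outer loop
   vertex 1.4 0.4 1.6
   vertex 1.0 1.5 0.4
   vertex 5.0 0.1 0.3
  endloop
 endfacet
 facet normal -0.684 -0.637 -0.355
  outer loop
   vertex 1.4 0.4 1.6
   vertex 0.9 0.1 3.1
   vertex 1.0 1.5 0.4
  endloop
 endfacet
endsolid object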